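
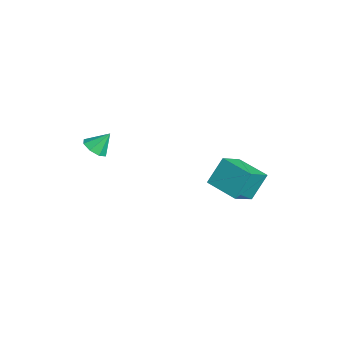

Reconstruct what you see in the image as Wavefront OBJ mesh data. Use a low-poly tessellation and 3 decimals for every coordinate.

v 0.917 3.603 -3.526
v 1.758 2.42 -2.567
v 0.596 4.53 -2.101
v 1.437 3.346 -1.142
v 2.543 4.554 -3.778
v 3.384 3.37 -2.819
v 2.222 5.48 -2.353
v 3.063 4.297 -1.394
v -1.897 -2.445 -1.459
v -1.382 -2.007 -1.849
v -1.843 -1.635 -0.481
v -1.947 -1.844 -1.953
v -2.482 -2.032 -1.768
v -2.675 -2.462 -1.402
v -2.412 -2.882 -1.068
v -1.847 -3.046 -0.964
v -1.312 -2.857 -1.149
v -1.119 -2.427 -1.516
f 2 4 1
f 5 2 1
f 1 4 3
f 3 5 1
f 2 8 4
f 6 2 5
f 6 8 2
f 4 8 3
f 7 5 3
f 3 8 7
f 7 6 5
f 8 6 7
f 10 9 12
f 10 12 11
f 12 9 13
f 12 13 11
f 13 9 14
f 13 14 11
f 14 9 15
f 14 15 11
f 15 9 16
f 15 16 11
f 16 9 17
f 16 17 11
f 17 9 18
f 17 18 11
f 18 9 10
f 18 10 11



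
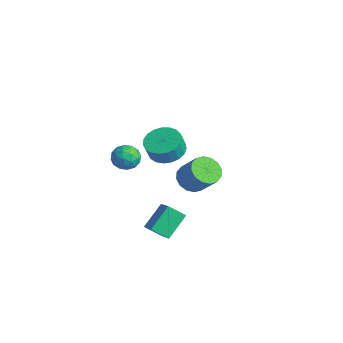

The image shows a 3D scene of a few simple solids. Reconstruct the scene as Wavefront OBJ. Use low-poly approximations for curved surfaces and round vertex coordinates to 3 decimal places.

v -1.928 -0.302 -0.76
v -1.132 -0.78 -0.874
v -2.348 -1.26 0.334
v -1.552 -1.738 0.22
v -1.531 -0.876 0.583
v -1.272 -0.284 -0.093
v -2.208 -1.756 -0.447
v -1.949 -1.164 -1.123
v -1.305 -1.679 -0.68
v -0.887 -1.135 -0.044
v -2.593 -0.905 -0.496
v -2.175 -0.361 0.14
v -1.494 -0.457 -0.913
v -1.986 -1.583 0.373
v -1.975 -1.076 0.587
v -1.507 -1.358 0.52
v -1.576 -0.165 -0.454
v -1.108 -0.446 -0.521
v -1.343 -0.503 0.335
v -2.372 -1.594 -0.019
v -1.904 -1.875 -0.086
v -1.973 -0.682 -1.06
v -1.505 -0.964 -1.127
v -2.137 -1.537 -0.875
v -1.127 -1.266 -0.866
v -1.373 -1.83 -0.223
v -1.759 -1.84 -0.615
v -1.607 -1.492 -1.013
v -0.881 -0.946 -0.492
v -1.128 -1.51 0.151
v -1.116 -1.003 0.364
v -0.964 -0.655 -0.033
v -0.983 -1.475 -0.378
v -2.352 -0.53 -0.691
v -2.599 -1.094 -0.048
v -2.516 -1.385 -0.507
v -2.364 -1.037 -0.904
v -2.107 -0.21 -0.317
v -2.353 -0.774 0.326
v -1.873 -0.548 0.473
v -1.721 -0.2 0.075
v -2.497 -0.565 -0.162
v -0.777 2.824 -2.998
v -0.298 3.542 -3.561
v 0.876 3.853 -2.165
v 0.397 3.136 -1.602
v -0.68 3.805 -3.298
v 0.494 4.116 -1.902
v -1.088 3.805 -2.955
v 0.086 4.117 -1.559
v -1.413 3.543 -2.623
v -0.239 3.854 -1.228
v -1.567 3.088 -2.392
v -0.394 3.399 -0.996
v -1.51 2.562 -2.323
v -0.336 2.874 -0.927
v -1.256 2.107 -2.435
v -0.082 2.418 -1.039
v -0.874 1.844 -2.698
v 0.3 2.155 -1.302
v -0.466 1.843 -3.041
v 0.708 2.155 -1.645
v -0.141 2.106 -3.372
v 1.033 2.417 -1.977
v 0.014 2.561 -3.604
v 1.187 2.872 -2.208
v -0.044 3.086 -3.673
v 1.13 3.398 -2.277
v 2.606 -0.835 3.001
v 3.381 -1.518 2.625
v 3.529 -1.909 3.643
v 2.754 -1.225 4.019
v 3.625 -1.147 2.732
v 3.774 -1.538 3.749
v 3.694 -0.722 2.886
v 3.842 -1.113 3.903
v 3.574 -0.316 3.059
v 3.723 -0.707 4.077
v 3.287 0 3.223
v 3.435 -0.391 4.24
v 2.882 0.172 3.348
v 3.03 -0.219 4.365
v 2.429 0.17 3.413
v 2.578 -0.221 4.431
v 2.007 -0.006 3.407
v 2.156 -0.397 4.425
v 1.688 -0.325 3.331
v 1.837 -0.716 4.349
v 1.528 -0.732 3.198
v 1.677 -1.123 4.215
v 1.555 -1.157 3.031
v 1.703 -1.548 4.048
v 1.763 -1.527 2.859
v 1.911 -1.918 3.876
v 2.116 -1.776 2.711
v 2.265 -2.167 3.728
v 2.555 -1.863 2.614
v 2.704 -2.254 3.631
v 3.002 -1.772 2.583
v 3.151 -2.163 3.601
v 0.956 -1.403 -4.471
v 0.558 -0.038 -3.272
v 1.615 -0.624 -5.14
v 1.217 0.741 -3.941
v 2.503 -1.841 -3.459
v 2.105 -0.476 -2.26
v 3.162 -1.062 -4.128
v 2.764 0.303 -2.929
f 1 38 17
f 38 12 41
f 17 41 6
f 38 41 17
f 1 17 13
f 17 6 18
f 13 18 2
f 17 18 13
f 1 13 22
f 13 2 23
f 22 23 8
f 13 23 22
f 1 22 34
f 22 8 37
f 34 37 11
f 22 37 34
f 1 34 38
f 34 11 42
f 38 42 12
f 34 42 38
f 2 18 29
f 18 6 32
f 29 32 10
f 18 32 29
f 6 41 19
f 41 12 40
f 19 40 5
f 41 40 19
f 12 42 39
f 42 11 35
f 39 35 3
f 42 35 39
f 11 37 36
f 37 8 24
f 36 24 7
f 37 24 36
f 8 23 28
f 23 2 25
f 28 25 9
f 23 25 28
f 4 30 16
f 30 10 31
f 16 31 5
f 30 31 16
f 4 16 14
f 16 5 15
f 14 15 3
f 16 15 14
f 4 14 21
f 14 3 20
f 21 20 7
f 14 20 21
f 4 21 26
f 21 7 27
f 26 27 9
f 21 27 26
f 4 26 30
f 26 9 33
f 30 33 10
f 26 33 30
f 5 31 19
f 31 10 32
f 19 32 6
f 31 32 19
f 3 15 39
f 15 5 40
f 39 40 12
f 15 40 39
f 7 20 36
f 20 3 35
f 36 35 11
f 20 35 36
f 9 27 28
f 27 7 24
f 28 24 8
f 27 24 28
f 10 33 29
f 33 9 25
f 29 25 2
f 33 25 29
f 44 43 47
f 44 47 45
f 45 47 48
f 45 48 46
f 47 43 49
f 47 49 48
f 48 49 50
f 48 50 46
f 49 43 51
f 49 51 50
f 50 51 52
f 50 52 46
f 51 43 53
f 51 53 52
f 52 53 54
f 52 54 46
f 53 43 55
f 53 55 54
f 54 55 56
f 54 56 46
f 55 43 57
f 55 57 56
f 56 57 58
f 56 58 46
f 57 43 59
f 57 59 58
f 58 59 60
f 58 60 46
f 59 43 61
f 59 61 60
f 60 61 62
f 60 62 46
f 61 43 63
f 61 63 62
f 62 63 64
f 62 64 46
f 63 43 65
f 63 65 64
f 64 65 66
f 64 66 46
f 65 43 67
f 65 67 66
f 66 67 68
f 66 68 46
f 67 43 44
f 67 44 68
f 68 44 45
f 68 45 46
f 70 69 73
f 70 73 71
f 71 73 74
f 71 74 72
f 73 69 75
f 73 75 74
f 74 75 76
f 74 76 72
f 75 69 77
f 75 77 76
f 76 77 78
f 76 78 72
f 77 69 79
f 77 79 78
f 78 79 80
f 78 80 72
f 79 69 81
f 79 81 80
f 80 81 82
f 80 82 72
f 81 69 83
f 81 83 82
f 82 83 84
f 82 84 72
f 83 69 85
f 83 85 84
f 84 85 86
f 84 86 72
f 85 69 87
f 85 87 86
f 86 87 88
f 86 88 72
f 87 69 89
f 87 89 88
f 88 89 90
f 88 90 72
f 89 69 91
f 89 91 90
f 90 91 92
f 90 92 72
f 91 69 93
f 91 93 92
f 92 93 94
f 92 94 72
f 93 69 95
f 93 95 94
f 94 95 96
f 94 96 72
f 95 69 97
f 95 97 96
f 96 97 98
f 96 98 72
f 97 69 99
f 97 99 98
f 98 99 100
f 98 100 72
f 99 69 70
f 99 70 100
f 100 70 71
f 100 71 72
f 102 104 101
f 105 102 101
f 101 104 103
f 103 105 101
f 102 108 104
f 106 102 105
f 106 108 102
f 104 108 103
f 107 105 103
f 103 108 107
f 107 106 105
f 108 106 107



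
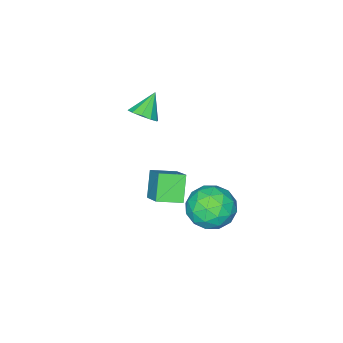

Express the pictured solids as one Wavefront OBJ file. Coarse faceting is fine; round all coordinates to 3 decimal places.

v -2.102 -2.583 -1.147
v -1.642 -3.118 -0.793
v -3.078 -2.737 -0.113
v -1.525 -2.678 -0.616
v -1.628 -2.202 -0.642
v -1.913 -1.871 -0.861
v -2.269 -1.812 -1.189
v -2.562 -2.047 -1.501
v -2.679 -2.487 -1.678
v -2.576 -2.963 -1.651
v -2.291 -3.294 -1.432
v -1.935 -3.353 -1.104
v -1.833 -0.058 -3.528
v -1.152 1.218 -2.439
v -1.069 0.528 -4.692
v -0.389 1.804 -3.603
v -0.831 -0.824 -3.257
v -0.151 0.452 -2.168
v -0.068 -0.238 -4.421
v 0.613 1.038 -3.332
v -1.959 3.092 -2.997
v -1.128 3.584 -2.202
v -0.472 2.716 -4.318
v 0.359 3.208 -3.523
v -0.2 2.122 -3.251
v -1.119 2.355 -2.434
v -0.481 3.945 -4.086
v -1.4 4.178 -3.269
v -0.215 4.112 -2.874
v -0.041 2.985 -2.358
v -1.559 3.315 -4.162
v -1.385 2.188 -3.646
v -1.674 3.371 -2.484
v 0.074 2.929 -4.036
v -0.254 2.291 -3.876
v 0.234 2.58 -3.409
v -1.669 2.648 -2.62
v -1.181 2.938 -2.153
v -0.635 2.079 -2.769
v -0.419 3.362 -4.367
v 0.069 3.652 -3.9
v -1.834 3.72 -3.111
v -1.346 4.009 -2.644
v -0.965 4.221 -3.751
v -0.649 3.97 -2.411
v 0.225 3.749 -3.188
v -0.268 4.183 -3.519
v -0.809 4.319 -3.039
v -0.547 3.308 -2.108
v 0.327 3.087 -2.884
v -0.001 2.449 -2.725
v -0.542 2.586 -2.245
v -0.01 3.618 -2.503
v -1.927 3.213 -3.636
v -1.053 2.992 -4.412
v -1.058 3.714 -4.275
v -1.599 3.851 -3.795
v -1.825 2.551 -3.332
v -0.951 2.33 -4.109
v -0.791 1.981 -3.481
v -1.332 2.117 -3.001
v -1.59 2.682 -4.017
f 2 1 4
f 2 4 3
f 4 1 5
f 4 5 3
f 5 1 6
f 5 6 3
f 6 1 7
f 6 7 3
f 7 1 8
f 7 8 3
f 8 1 9
f 8 9 3
f 9 1 10
f 9 10 3
f 10 1 11
f 10 11 3
f 11 1 12
f 11 12 3
f 12 1 2
f 12 2 3
f 14 16 13
f 17 14 13
f 13 16 15
f 15 17 13
f 14 20 16
f 18 14 17
f 18 20 14
f 16 20 15
f 19 17 15
f 15 20 19
f 19 18 17
f 20 18 19
f 21 58 37
f 58 32 61
f 37 61 26
f 58 61 37
f 21 37 33
f 37 26 38
f 33 38 22
f 37 38 33
f 21 33 42
f 33 22 43
f 42 43 28
f 33 43 42
f 21 42 54
f 42 28 57
f 54 57 31
f 42 57 54
f 21 54 58
f 54 31 62
f 58 62 32
f 54 62 58
f 22 38 49
f 38 26 52
f 49 52 30
f 38 52 49
f 26 61 39
f 61 32 60
f 39 60 25
f 61 60 39
f 32 62 59
f 62 31 55
f 59 55 23
f 62 55 59
f 31 57 56
f 57 28 44
f 56 44 27
f 57 44 56
f 28 43 48
f 43 22 45
f 48 45 29
f 43 45 48
f 24 50 36
f 50 30 51
f 36 51 25
f 50 51 36
f 24 36 34
f 36 25 35
f 34 35 23
f 36 35 34
f 24 34 41
f 34 23 40
f 41 40 27
f 34 40 41
f 24 41 46
f 41 27 47
f 46 47 29
f 41 47 46
f 24 46 50
f 46 29 53
f 50 53 30
f 46 53 50
f 25 51 39
f 51 30 52
f 39 52 26
f 51 52 39
f 23 35 59
f 35 25 60
f 59 60 32
f 35 60 59
f 27 40 56
f 40 23 55
f 56 55 31
f 40 55 56
f 29 47 48
f 47 27 44
f 48 44 28
f 47 44 48
f 30 53 49
f 53 29 45
f 49 45 22
f 53 45 49



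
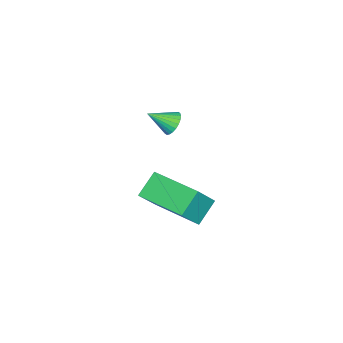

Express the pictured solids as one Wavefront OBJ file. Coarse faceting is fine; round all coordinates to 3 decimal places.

v 0.673 0.502 1.706
v -0.132 0.751 2.381
v 1.25 2.291 1.734
v 0.445 2.54 2.41
v 1.495 0.22 2.79
v 0.69 0.469 3.466
v 2.072 2.009 2.819
v 1.267 2.258 3.494
v -3.16 -0.442 2.784
v -2.68 -0.358 2.573
v -2.76 -1.238 3.376
v -2.675 -0.233 2.738
v -2.743 -0.139 2.909
v -2.874 -0.092 3.062
v -3.049 -0.098 3.172
v -3.241 -0.156 3.223
v -3.421 -0.258 3.207
v -3.56 -0.388 3.126
v -3.639 -0.526 2.994
v -3.645 -0.651 2.829
v -3.576 -0.744 2.658
v -3.445 -0.792 2.506
v -3.27 -0.786 2.396
v -3.078 -0.727 2.345
v -2.899 -0.626 2.361
v -2.759 -0.496 2.441
f 2 4 1
f 5 2 1
f 1 4 3
f 3 5 1
f 2 8 4
f 6 2 5
f 6 8 2
f 4 8 3
f 7 5 3
f 3 8 7
f 7 6 5
f 8 6 7
f 10 9 12
f 10 12 11
f 12 9 13
f 12 13 11
f 13 9 14
f 13 14 11
f 14 9 15
f 14 15 11
f 15 9 16
f 15 16 11
f 16 9 17
f 16 17 11
f 17 9 18
f 17 18 11
f 18 9 19
f 18 19 11
f 19 9 20
f 19 20 11
f 20 9 21
f 20 21 11
f 21 9 22
f 21 22 11
f 22 9 23
f 22 23 11
f 23 9 24
f 23 24 11
f 24 9 25
f 24 25 11
f 25 9 26
f 25 26 11
f 26 9 10
f 26 10 11



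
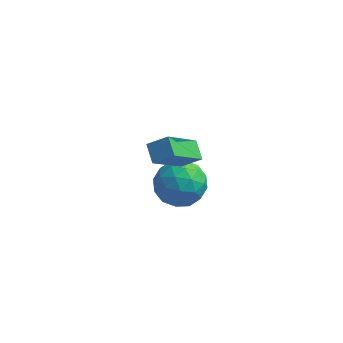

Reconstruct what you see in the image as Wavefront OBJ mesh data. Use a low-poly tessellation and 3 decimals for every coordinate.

v -4.662 -0.604 3.144
v -3.908 -0.438 3.643
v -3.986 0.756 1.666
v -3.231 0.923 2.165
v -4.269 -1.223 2.755
v -3.514 -1.056 3.254
v -3.592 0.138 1.277
v -2.838 0.304 1.776
v -4.815 1.698 -0.873
v -4.067 2.483 -1.017
v -3.913 0.637 -1.963
v -3.165 1.422 -2.107
v -3.25 0.918 -1.14
v -3.808 1.574 -0.466
v -4.172 1.546 -2.514
v -4.73 2.202 -1.84
v -3.67 2.388 -2.031
v -3.1 2.001 -1.182
v -4.88 1.119 -1.798
v -4.31 0.732 -0.949
v -4.521 2.184 -0.849
v -3.459 0.936 -2.131
v -3.51 0.64 -1.563
v -3.07 1.101 -1.647
v -4.368 1.65 -0.525
v -3.928 2.111 -0.61
v -3.448 1.191 -0.683
v -4.052 1.009 -2.37
v -3.612 1.47 -2.455
v -4.91 2.019 -1.333
v -4.47 2.48 -1.417
v -4.532 1.929 -2.297
v -3.847 2.589 -1.53
v -3.316 1.966 -2.171
v -3.909 2.039 -2.41
v -4.237 2.424 -2.014
v -3.512 2.361 -1.031
v -2.982 1.738 -1.672
v -3.032 1.442 -1.103
v -3.36 1.827 -0.707
v -3.278 2.306 -1.627
v -4.998 1.382 -1.308
v -4.468 0.759 -1.949
v -4.62 1.293 -2.273
v -4.948 1.678 -1.877
v -4.664 1.154 -0.809
v -4.133 0.531 -1.45
v -3.743 0.696 -0.966
v -4.071 1.081 -0.57
v -4.702 0.814 -1.353
f 2 4 1
f 5 2 1
f 1 4 3
f 3 5 1
f 2 8 4
f 6 2 5
f 6 8 2
f 4 8 3
f 7 5 3
f 3 8 7
f 7 6 5
f 8 6 7
f 9 46 25
f 46 20 49
f 25 49 14
f 46 49 25
f 9 25 21
f 25 14 26
f 21 26 10
f 25 26 21
f 9 21 30
f 21 10 31
f 30 31 16
f 21 31 30
f 9 30 42
f 30 16 45
f 42 45 19
f 30 45 42
f 9 42 46
f 42 19 50
f 46 50 20
f 42 50 46
f 10 26 37
f 26 14 40
f 37 40 18
f 26 40 37
f 14 49 27
f 49 20 48
f 27 48 13
f 49 48 27
f 20 50 47
f 50 19 43
f 47 43 11
f 50 43 47
f 19 45 44
f 45 16 32
f 44 32 15
f 45 32 44
f 16 31 36
f 31 10 33
f 36 33 17
f 31 33 36
f 12 38 24
f 38 18 39
f 24 39 13
f 38 39 24
f 12 24 22
f 24 13 23
f 22 23 11
f 24 23 22
f 12 22 29
f 22 11 28
f 29 28 15
f 22 28 29
f 12 29 34
f 29 15 35
f 34 35 17
f 29 35 34
f 12 34 38
f 34 17 41
f 38 41 18
f 34 41 38
f 13 39 27
f 39 18 40
f 27 40 14
f 39 40 27
f 11 23 47
f 23 13 48
f 47 48 20
f 23 48 47
f 15 28 44
f 28 11 43
f 44 43 19
f 28 43 44
f 17 35 36
f 35 15 32
f 36 32 16
f 35 32 36
f 18 41 37
f 41 17 33
f 37 33 10
f 41 33 37



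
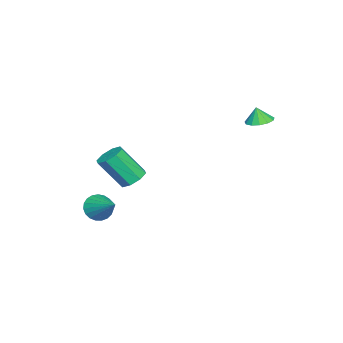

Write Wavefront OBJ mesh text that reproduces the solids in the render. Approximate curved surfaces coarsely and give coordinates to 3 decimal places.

v -2.061 3.414 3.046
v -1.244 3.229 2.988
v -2.039 3.206 4.034
v -1.269 3.691 3.086
v -1.546 4.066 3.172
v -1.986 4.233 3.217
v -2.45 4.141 3.209
v -2.791 3.818 3.148
v -2.9 3.367 3.055
v -2.743 2.931 2.959
v -2.369 2.648 2.891
v -1.898 2.609 2.872
v -1.478 2.826 2.908
v 2.63 -4.259 -2.945
v 3.413 -4.703 -3.135
v 3.73 -2.781 -1.875
v 3.382 -4.465 -3.433
v 3.221 -4.191 -3.646
v 2.958 -3.929 -3.738
v 2.638 -3.724 -3.693
v 2.317 -3.612 -3.518
v 2.05 -3.611 -3.244
v 1.883 -3.723 -2.918
v 1.846 -3.927 -2.597
v 1.944 -4.189 -2.336
v 2.161 -4.463 -2.18
v 2.459 -4.701 -2.156
v 2.786 -4.864 -2.269
v 3.087 -4.921 -2.498
v 3.309 -4.865 -2.805
v 3.557 -1.779 0.243
v 4.398 -1.606 0.19
v 4.764 -2.847 1.945
v 3.923 -3.021 1.997
v 4.073 -1.172 0.565
v 4.44 -2.413 2.319
v 3.447 -1.094 0.751
v 3.813 -2.335 2.505
v 2.885 -1.418 0.639
v 3.251 -2.659 2.393
v 2.716 -1.953 0.295
v 3.082 -3.194 2.05
v 3.04 -2.387 -0.079
v 3.407 -3.628 1.675
v 3.667 -2.465 -0.265
v 4.033 -3.706 1.489
v 4.229 -2.141 -0.153
v 4.595 -3.382 1.601
f 2 1 4
f 2 4 3
f 4 1 5
f 4 5 3
f 5 1 6
f 5 6 3
f 6 1 7
f 6 7 3
f 7 1 8
f 7 8 3
f 8 1 9
f 8 9 3
f 9 1 10
f 9 10 3
f 10 1 11
f 10 11 3
f 11 1 12
f 11 12 3
f 12 1 13
f 12 13 3
f 13 1 2
f 13 2 3
f 15 14 17
f 15 17 16
f 17 14 18
f 17 18 16
f 18 14 19
f 18 19 16
f 19 14 20
f 19 20 16
f 20 14 21
f 20 21 16
f 21 14 22
f 21 22 16
f 22 14 23
f 22 23 16
f 23 14 24
f 23 24 16
f 24 14 25
f 24 25 16
f 25 14 26
f 25 26 16
f 26 14 27
f 26 27 16
f 27 14 28
f 27 28 16
f 28 14 29
f 28 29 16
f 29 14 30
f 29 30 16
f 30 14 15
f 30 15 16
f 32 31 35
f 32 35 33
f 33 35 36
f 33 36 34
f 35 31 37
f 35 37 36
f 36 37 38
f 36 38 34
f 37 31 39
f 37 39 38
f 38 39 40
f 38 40 34
f 39 31 41
f 39 41 40
f 40 41 42
f 40 42 34
f 41 31 43
f 41 43 42
f 42 43 44
f 42 44 34
f 43 31 45
f 43 45 44
f 44 45 46
f 44 46 34
f 45 31 47
f 45 47 46
f 46 47 48
f 46 48 34
f 47 31 32
f 47 32 48
f 48 32 33
f 48 33 34



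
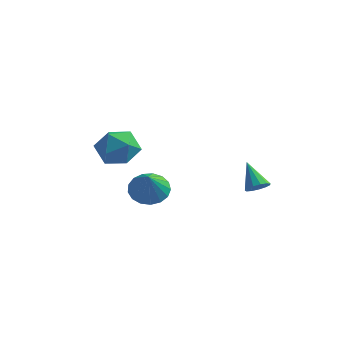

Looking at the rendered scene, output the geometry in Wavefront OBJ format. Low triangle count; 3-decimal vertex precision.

v -0.687 -1.078 1.378
v -0.232 -1.757 0.719
v -0.153 -2.122 2.822
v 0.132 -1.427 0.822
v 0.309 -1.017 1.053
v 0.258 -0.621 1.359
v -0.01 -0.33 1.669
v -0.433 -0.21 1.912
v -0.915 -0.289 2.033
v -1.344 -0.549 2.004
v -1.623 -0.93 1.832
v -1.687 -1.345 1.556
v -1.523 -1.699 1.239
v -1.167 -1.91 0.954
v -0.701 -1.931 0.766
v 3.538 2.294 0.958
v 4.083 2.581 1.221
v 2.582 2.986 2.182
v 3.943 2.827 0.972
v 3.674 2.905 0.719
v 3.362 2.788 0.541
v 3.105 2.515 0.496
v 2.986 2.171 0.597
v 3.042 1.867 0.813
v 3.255 1.698 1.075
v 3.558 1.718 1.3
v 3.854 1.921 1.416
v 4.05 2.243 1.387
v -3.975 0.504 2.595
v -3.083 1.217 3.107
v -3.037 -1.157 3.273
v -2.145 -0.444 3.785
v -3.304 -0.434 4.259
v -3.883 0.593 3.839
v -2.237 -0.533 2.541
v -2.816 0.494 2.121
v -2.009 0.576 3.074
v -2.668 0.637 4.135
v -3.452 -0.577 2.245
v -4.111 -0.516 3.306
f 2 1 4
f 2 4 3
f 4 1 5
f 4 5 3
f 5 1 6
f 5 6 3
f 6 1 7
f 6 7 3
f 7 1 8
f 7 8 3
f 8 1 9
f 8 9 3
f 9 1 10
f 9 10 3
f 10 1 11
f 10 11 3
f 11 1 12
f 11 12 3
f 12 1 13
f 12 13 3
f 13 1 14
f 13 14 3
f 14 1 15
f 14 15 3
f 15 1 2
f 15 2 3
f 17 16 19
f 17 19 18
f 19 16 20
f 19 20 18
f 20 16 21
f 20 21 18
f 21 16 22
f 21 22 18
f 22 16 23
f 22 23 18
f 23 16 24
f 23 24 18
f 24 16 25
f 24 25 18
f 25 16 26
f 25 26 18
f 26 16 27
f 26 27 18
f 27 16 28
f 27 28 18
f 28 16 17
f 28 17 18
f 29 40 34
f 29 34 30
f 29 30 36
f 29 36 39
f 29 39 40
f 30 34 38
f 34 40 33
f 40 39 31
f 39 36 35
f 36 30 37
f 32 38 33
f 32 33 31
f 32 31 35
f 32 35 37
f 32 37 38
f 33 38 34
f 31 33 40
f 35 31 39
f 37 35 36
f 38 37 30



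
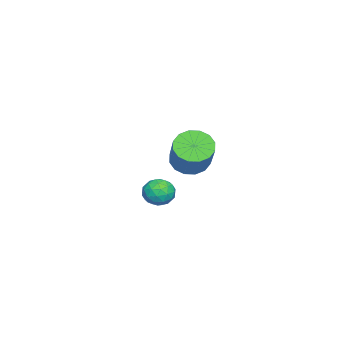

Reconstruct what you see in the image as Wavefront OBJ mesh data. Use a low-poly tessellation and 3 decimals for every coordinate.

v -1.841 -3.117 -2.032
v -1.368 -2.727 -2.691
v 0.075 -2.073 -1.267
v -0.399 -2.463 -0.608
v -1.663 -2.398 -2.543
v -0.22 -1.744 -1.119
v -2.006 -2.261 -2.258
v -0.563 -1.608 -0.834
v -2.304 -2.354 -1.913
v -0.861 -1.7 -0.489
v -2.479 -2.651 -1.6
v -1.036 -1.998 -0.176
v -2.483 -3.073 -1.402
v -1.04 -2.42 0.022
v -2.315 -3.507 -1.373
v -0.872 -2.853 0.051
v -2.02 -3.836 -1.521
v -0.577 -3.182 -0.097
v -1.677 -3.972 -1.806
v -0.234 -3.319 -0.382
v -1.379 -3.88 -2.151
v 0.064 -3.226 -0.727
v -1.204 -3.582 -2.464
v 0.239 -2.929 -1.04
v -1.2 -3.16 -2.662
v 0.243 -2.507 -1.238
v 3.932 -1.946 -1.714
v 4.177 -2.307 -1.148
v 3.203 -2.813 -1.952
v 3.448 -3.174 -1.386
v 3.061 -2.58 -1.291
v 3.512 -2.044 -1.144
v 3.868 -3.076 -1.956
v 4.319 -2.54 -1.809
v 4.137 -3.006 -1.297
v 3.638 -2.699 -0.886
v 3.742 -2.421 -2.214
v 3.243 -2.114 -1.803
v 4.118 -2.051 -1.41
v 3.262 -3.069 -1.69
v 3.035 -2.72 -1.634
v 3.178 -2.932 -1.301
v 3.728 -1.896 -1.408
v 3.871 -2.108 -1.075
v 3.216 -2.268 -1.16
v 3.509 -3.012 -2.025
v 3.652 -3.224 -1.692
v 4.202 -2.188 -1.799
v 4.345 -2.4 -1.466
v 4.164 -2.852 -1.94
v 4.239 -2.673 -1.165
v 3.81 -3.183 -1.305
v 4.057 -3.125 -1.64
v 4.322 -2.81 -1.553
v 3.946 -2.493 -0.923
v 3.517 -3.002 -1.063
v 3.29 -2.653 -1.008
v 3.555 -2.338 -0.922
v 3.922 -2.903 -1.011
v 3.863 -2.118 -2.037
v 3.434 -2.627 -2.177
v 3.825 -2.782 -2.178
v 4.09 -2.467 -2.092
v 3.57 -1.937 -1.795
v 3.141 -2.447 -1.935
v 3.058 -2.31 -1.547
v 3.323 -1.995 -1.46
v 3.458 -2.217 -2.089
f 2 1 5
f 2 5 3
f 3 5 6
f 3 6 4
f 5 1 7
f 5 7 6
f 6 7 8
f 6 8 4
f 7 1 9
f 7 9 8
f 8 9 10
f 8 10 4
f 9 1 11
f 9 11 10
f 10 11 12
f 10 12 4
f 11 1 13
f 11 13 12
f 12 13 14
f 12 14 4
f 13 1 15
f 13 15 14
f 14 15 16
f 14 16 4
f 15 1 17
f 15 17 16
f 16 17 18
f 16 18 4
f 17 1 19
f 17 19 18
f 18 19 20
f 18 20 4
f 19 1 21
f 19 21 20
f 20 21 22
f 20 22 4
f 21 1 23
f 21 23 22
f 22 23 24
f 22 24 4
f 23 1 25
f 23 25 24
f 24 25 26
f 24 26 4
f 25 1 2
f 25 2 26
f 26 2 3
f 26 3 4
f 27 64 43
f 64 38 67
f 43 67 32
f 64 67 43
f 27 43 39
f 43 32 44
f 39 44 28
f 43 44 39
f 27 39 48
f 39 28 49
f 48 49 34
f 39 49 48
f 27 48 60
f 48 34 63
f 60 63 37
f 48 63 60
f 27 60 64
f 60 37 68
f 64 68 38
f 60 68 64
f 28 44 55
f 44 32 58
f 55 58 36
f 44 58 55
f 32 67 45
f 67 38 66
f 45 66 31
f 67 66 45
f 38 68 65
f 68 37 61
f 65 61 29
f 68 61 65
f 37 63 62
f 63 34 50
f 62 50 33
f 63 50 62
f 34 49 54
f 49 28 51
f 54 51 35
f 49 51 54
f 30 56 42
f 56 36 57
f 42 57 31
f 56 57 42
f 30 42 40
f 42 31 41
f 40 41 29
f 42 41 40
f 30 40 47
f 40 29 46
f 47 46 33
f 40 46 47
f 30 47 52
f 47 33 53
f 52 53 35
f 47 53 52
f 30 52 56
f 52 35 59
f 56 59 36
f 52 59 56
f 31 57 45
f 57 36 58
f 45 58 32
f 57 58 45
f 29 41 65
f 41 31 66
f 65 66 38
f 41 66 65
f 33 46 62
f 46 29 61
f 62 61 37
f 46 61 62
f 35 53 54
f 53 33 50
f 54 50 34
f 53 50 54
f 36 59 55
f 59 35 51
f 55 51 28
f 59 51 55



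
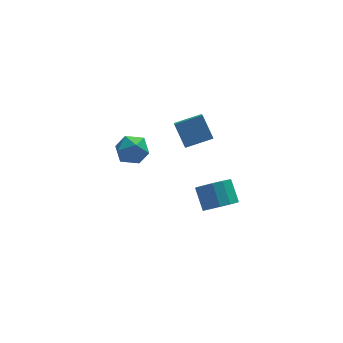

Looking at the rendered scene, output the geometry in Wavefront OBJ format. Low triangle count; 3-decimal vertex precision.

v -2.343 2.682 2
v -1.639 1.988 1.483
v -3.421 1.292 2.397
v -2.717 0.598 1.88
v -2.418 1.086 2.837
v -1.751 1.945 2.591
v -3.309 1.335 1.289
v -2.642 2.194 1.043
v -2.236 1.156 1.044
v -1.685 1.002 2
v -3.375 2.278 1.88
v -2.824 2.124 2.836
v 1.243 -3.867 0.998
v 1.755 -3.224 0.345
v 1.61 -2.069 1.369
v 1.097 -2.713 2.022
v 1.181 -3.177 0.21
v 1.036 -2.022 1.233
v 0.627 -3.348 0.325
v 0.481 -2.193 1.348
v 0.268 -3.685 0.653
v 0.122 -2.53 1.677
v 0.219 -4.079 1.092
v 0.073 -2.924 2.115
v 0.495 -4.407 1.5
v 0.349 -3.252 2.523
v 1.008 -4.563 1.749
v 0.862 -3.408 2.773
v 1.596 -4.498 1.76
v 1.45 -3.343 2.784
v 2.072 -4.233 1.529
v 1.926 -3.078 2.552
v 2.285 -3.852 1.13
v 2.139 -2.697 2.153
v 2.167 -3.476 0.688
v 2.021 -2.321 1.712
v 0.953 2.958 0.122
v 0.58 4.079 1.413
v 1.131 3.864 -0.613
v 0.758 4.985 0.678
v 2.662 2.995 0.582
v 2.289 4.116 1.873
v 2.84 3.901 -0.153
v 2.467 5.022 1.138
f 1 12 6
f 1 6 2
f 1 2 8
f 1 8 11
f 1 11 12
f 2 6 10
f 6 12 5
f 12 11 3
f 11 8 7
f 8 2 9
f 4 10 5
f 4 5 3
f 4 3 7
f 4 7 9
f 4 9 10
f 5 10 6
f 3 5 12
f 7 3 11
f 9 7 8
f 10 9 2
f 14 13 17
f 14 17 15
f 15 17 18
f 15 18 16
f 17 13 19
f 17 19 18
f 18 19 20
f 18 20 16
f 19 13 21
f 19 21 20
f 20 21 22
f 20 22 16
f 21 13 23
f 21 23 22
f 22 23 24
f 22 24 16
f 23 13 25
f 23 25 24
f 24 25 26
f 24 26 16
f 25 13 27
f 25 27 26
f 26 27 28
f 26 28 16
f 27 13 29
f 27 29 28
f 28 29 30
f 28 30 16
f 29 13 31
f 29 31 30
f 30 31 32
f 30 32 16
f 31 13 33
f 31 33 32
f 32 33 34
f 32 34 16
f 33 13 35
f 33 35 34
f 34 35 36
f 34 36 16
f 35 13 14
f 35 14 36
f 36 14 15
f 36 15 16
f 38 40 37
f 41 38 37
f 37 40 39
f 39 41 37
f 38 44 40
f 42 38 41
f 42 44 38
f 40 44 39
f 43 41 39
f 39 44 43
f 43 42 41
f 44 42 43



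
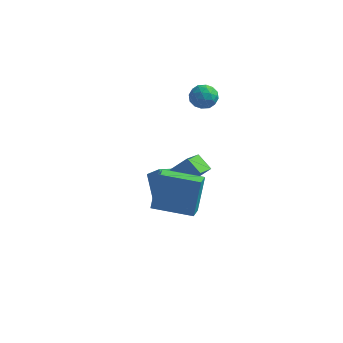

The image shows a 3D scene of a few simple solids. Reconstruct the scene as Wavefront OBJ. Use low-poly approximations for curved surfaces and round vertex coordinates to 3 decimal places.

v -3.154 -1.222 -4.422
v -2.445 -1.432 -3.691
v -3.994 -0.031 -3.266
v -3.284 -0.241 -2.535
v -2.516 -0.399 -4.805
v -1.806 -0.609 -4.074
v -3.355 0.792 -3.649
v -2.646 0.582 -2.918
v -1.841 -4.959 -1.26
v -1.784 -4.197 0.502
v -2.002 -3.995 -1.671
v -1.946 -3.234 0.091
v 0.106 -4.706 -1.431
v 0.162 -3.945 0.331
v -0.056 -3.743 -1.842
v 0.001 -2.981 -0.08
v -2.185 -1.694 -1.168
v -1.468 -1.335 -0.43
v -2.145 -0.326 -1.874
v -1.428 0.033 -1.136
v -1.432 -2.013 -1.744
v -0.715 -1.654 -1.006
v -1.392 -0.645 -2.45
v -0.675 -0.286 -1.712
v -2.145 1.436 2.05
v -1.707 1.628 2.61
v -1.433 0.512 1.81
v -0.995 0.704 2.37
v -1.67 0.442 2.503
v -2.11 1.013 2.652
v -1.03 1.127 1.768
v -1.47 1.698 1.917
v -1.018 1.437 2.436
v -1.414 1.014 2.89
v -1.726 1.126 1.53
v -2.122 0.703 1.984
v -1.989 1.613 2.351
v -1.151 0.527 2.069
v -1.548 0.373 2.147
v -1.291 0.486 2.476
v -2.225 1.252 2.376
v -1.968 1.365 2.705
v -1.946 0.668 2.642
v -1.172 0.775 1.715
v -0.915 0.888 2.044
v -1.849 1.654 1.944
v -1.592 1.767 2.273
v -1.194 1.472 1.778
v -1.326 1.613 2.578
v -0.908 1.07 2.436
v -0.928 1.319 2.083
v -1.187 1.655 2.17
v -1.559 1.365 2.845
v -1.14 0.822 2.704
v -1.537 0.668 2.782
v -1.795 1.004 2.869
v -1.154 1.252 2.742
v -2 1.318 1.716
v -1.581 0.775 1.575
v -1.345 1.136 1.551
v -1.603 1.472 1.638
v -2.232 1.07 1.984
v -1.814 0.527 1.842
v -1.953 0.485 2.25
v -2.212 0.821 2.337
v -1.986 0.888 1.678
f 2 4 1
f 5 2 1
f 1 4 3
f 3 5 1
f 2 8 4
f 6 2 5
f 6 8 2
f 4 8 3
f 7 5 3
f 3 8 7
f 7 6 5
f 8 6 7
f 10 12 9
f 13 10 9
f 9 12 11
f 11 13 9
f 10 16 12
f 14 10 13
f 14 16 10
f 12 16 11
f 15 13 11
f 11 16 15
f 15 14 13
f 16 14 15
f 18 20 17
f 21 18 17
f 17 20 19
f 19 21 17
f 18 24 20
f 22 18 21
f 22 24 18
f 20 24 19
f 23 21 19
f 19 24 23
f 23 22 21
f 24 22 23
f 25 62 41
f 62 36 65
f 41 65 30
f 62 65 41
f 25 41 37
f 41 30 42
f 37 42 26
f 41 42 37
f 25 37 46
f 37 26 47
f 46 47 32
f 37 47 46
f 25 46 58
f 46 32 61
f 58 61 35
f 46 61 58
f 25 58 62
f 58 35 66
f 62 66 36
f 58 66 62
f 26 42 53
f 42 30 56
f 53 56 34
f 42 56 53
f 30 65 43
f 65 36 64
f 43 64 29
f 65 64 43
f 36 66 63
f 66 35 59
f 63 59 27
f 66 59 63
f 35 61 60
f 61 32 48
f 60 48 31
f 61 48 60
f 32 47 52
f 47 26 49
f 52 49 33
f 47 49 52
f 28 54 40
f 54 34 55
f 40 55 29
f 54 55 40
f 28 40 38
f 40 29 39
f 38 39 27
f 40 39 38
f 28 38 45
f 38 27 44
f 45 44 31
f 38 44 45
f 28 45 50
f 45 31 51
f 50 51 33
f 45 51 50
f 28 50 54
f 50 33 57
f 54 57 34
f 50 57 54
f 29 55 43
f 55 34 56
f 43 56 30
f 55 56 43
f 27 39 63
f 39 29 64
f 63 64 36
f 39 64 63
f 31 44 60
f 44 27 59
f 60 59 35
f 44 59 60
f 33 51 52
f 51 31 48
f 52 48 32
f 51 48 52
f 34 57 53
f 57 33 49
f 53 49 26
f 57 49 53



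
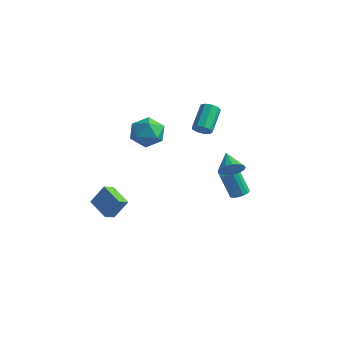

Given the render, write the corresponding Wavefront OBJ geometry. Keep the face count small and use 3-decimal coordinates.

v 3.605 3.563 -4.065
v 4.126 3.822 -3.821
v 3.395 3.795 -2.232
v 2.875 3.537 -2.475
v 3.937 4.074 -3.904
v 3.206 4.048 -2.314
v 3.659 4.19 -4.03
v 2.928 4.163 -2.44
v 3.367 4.138 -4.165
v 2.636 4.111 -2.575
v 3.139 3.932 -4.273
v 2.408 3.905 -2.684
v 3.036 3.627 -4.326
v 2.305 3.6 -2.736
v 3.085 3.305 -4.308
v 2.354 3.278 -2.719
v 3.274 3.052 -4.226
v 2.543 3.026 -2.636
v 3.552 2.937 -4.1
v 2.821 2.91 -2.51
v 3.844 2.989 -3.965
v 3.113 2.962 -2.375
v 4.072 3.195 -3.856
v 3.341 3.168 -2.267
v 4.175 3.5 -3.804
v 3.444 3.473 -2.214
v 3.822 2.224 -1.19
v 4.075 1.884 -0.475
v 2.938 3.036 -0.49
v 4.319 2.193 -0.526
v 4.45 2.509 -0.728
v 4.437 2.76 -1.036
v 4.283 2.888 -1.379
v 4.023 2.863 -1.679
v 3.718 2.692 -1.867
v 3.436 2.414 -1.899
v 3.243 2.092 -1.769
v 3.183 1.8 -1.507
v 3.269 1.605 -1.171
v 3.482 1.552 -0.84
v 3.772 1.653 -0.589
v -0.02 -4.088 -3.05
v -0.164 -4.781 -2.677
v -1.392 -3.558 -2.595
v -1.536 -4.251 -2.222
v 0.576 -3.569 -1.858
v 0.432 -4.262 -1.485
v -0.796 -3.039 -1.403
v -0.94 -3.732 -1.03
v -1.018 -0.239 2.103
v -0.067 0.372 1.993
v -0.013 -1.752 2.387
v 0.938 -1.141 2.277
v 0.267 -0.99 3.181
v -0.354 -0.055 3.005
v 0.274 -1.325 1.375
v -0.347 -0.39 1.199
v 0.731 -0.299 1.543
v 0.727 -0.092 2.659
v -0.807 -1.288 1.721
v -0.811 -1.081 2.837
v 1.34 2.943 0.964
v 1.92 2.916 1.21
v 1.559 4.41 2.222
v 0.98 4.437 1.976
v 1.922 3.158 0.854
v 1.561 4.652 1.865
v 1.652 3.299 0.549
v 1.291 4.794 1.56
v 1.236 3.274 0.438
v 0.876 4.768 1.45
v 0.869 3.093 0.574
v 0.509 4.588 1.585
v 0.722 2.843 0.892
v 0.362 4.337 1.904
v 0.865 2.639 1.244
v 0.504 4.133 2.256
v 1.23 2.577 1.465
v 0.869 4.071 2.477
v 1.646 2.687 1.452
v 1.286 4.181 2.463
f 2 1 5
f 2 5 3
f 3 5 6
f 3 6 4
f 5 1 7
f 5 7 6
f 6 7 8
f 6 8 4
f 7 1 9
f 7 9 8
f 8 9 10
f 8 10 4
f 9 1 11
f 9 11 10
f 10 11 12
f 10 12 4
f 11 1 13
f 11 13 12
f 12 13 14
f 12 14 4
f 13 1 15
f 13 15 14
f 14 15 16
f 14 16 4
f 15 1 17
f 15 17 16
f 16 17 18
f 16 18 4
f 17 1 19
f 17 19 18
f 18 19 20
f 18 20 4
f 19 1 21
f 19 21 20
f 20 21 22
f 20 22 4
f 21 1 23
f 21 23 22
f 22 23 24
f 22 24 4
f 23 1 25
f 23 25 24
f 24 25 26
f 24 26 4
f 25 1 2
f 25 2 26
f 26 2 3
f 26 3 4
f 28 27 30
f 28 30 29
f 30 27 31
f 30 31 29
f 31 27 32
f 31 32 29
f 32 27 33
f 32 33 29
f 33 27 34
f 33 34 29
f 34 27 35
f 34 35 29
f 35 27 36
f 35 36 29
f 36 27 37
f 36 37 29
f 37 27 38
f 37 38 29
f 38 27 39
f 38 39 29
f 39 27 40
f 39 40 29
f 40 27 41
f 40 41 29
f 41 27 28
f 41 28 29
f 43 45 42
f 46 43 42
f 42 45 44
f 44 46 42
f 43 49 45
f 47 43 46
f 47 49 43
f 45 49 44
f 48 46 44
f 44 49 48
f 48 47 46
f 49 47 48
f 50 61 55
f 50 55 51
f 50 51 57
f 50 57 60
f 50 60 61
f 51 55 59
f 55 61 54
f 61 60 52
f 60 57 56
f 57 51 58
f 53 59 54
f 53 54 52
f 53 52 56
f 53 56 58
f 53 58 59
f 54 59 55
f 52 54 61
f 56 52 60
f 58 56 57
f 59 58 51
f 63 62 66
f 63 66 64
f 64 66 67
f 64 67 65
f 66 62 68
f 66 68 67
f 67 68 69
f 67 69 65
f 68 62 70
f 68 70 69
f 69 70 71
f 69 71 65
f 70 62 72
f 70 72 71
f 71 72 73
f 71 73 65
f 72 62 74
f 72 74 73
f 73 74 75
f 73 75 65
f 74 62 76
f 74 76 75
f 75 76 77
f 75 77 65
f 76 62 78
f 76 78 77
f 77 78 79
f 77 79 65
f 78 62 80
f 78 80 79
f 79 80 81
f 79 81 65
f 80 62 63
f 80 63 81
f 81 63 64
f 81 64 65



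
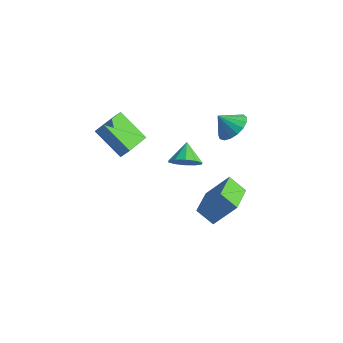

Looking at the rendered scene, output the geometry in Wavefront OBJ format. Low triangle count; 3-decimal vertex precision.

v -3.217 -3.985 3.575
v -2.733 -3.818 4.241
v -3.232 -2.179 3.132
v -2.748 -2.012 3.798
v -1.452 -4.268 2.362
v -0.968 -4.101 3.028
v -1.467 -2.462 1.919
v -0.983 -2.295 2.585
v -0.091 0.552 -1.964
v 0.668 0.431 -1.309
v -0.569 1.608 -1.216
v 0.856 0.829 -1.751
v 0.683 1.121 -2.275
v 0.214 1.196 -2.68
v -0.372 1.024 -2.811
v -0.85 0.673 -2.619
v -1.039 0.274 -2.177
v -0.865 -0.018 -1.653
v -0.396 -0.093 -1.248
v 0.189 0.079 -1.117
v 3.06 0.155 3.344
v 3.724 -0.558 3.679
v 2.28 -0.135 4.276
v 3.859 -0.149 3.918
v 3.811 0.329 4.027
v 3.591 0.768 3.979
v 3.25 1.066 3.785
v 2.865 1.155 3.49
v 2.525 1.015 3.162
v 2.307 0.678 2.875
v 2.262 0.221 2.696
v 2.4 -0.251 2.665
v 2.689 -0.63 2.79
v 3.064 -0.83 3.041
v 3.437 -0.804 3.362
v 1.75 -1.502 -3.699
v 2.875 -0.799 -2.149
v 1.265 0.525 -4.266
v 2.39 1.228 -2.716
v 2.81 -1.468 -4.484
v 3.935 -0.765 -2.934
v 2.325 0.559 -5.051
v 3.45 1.262 -3.501
f 2 4 1
f 5 2 1
f 1 4 3
f 3 5 1
f 2 8 4
f 6 2 5
f 6 8 2
f 4 8 3
f 7 5 3
f 3 8 7
f 7 6 5
f 8 6 7
f 10 9 12
f 10 12 11
f 12 9 13
f 12 13 11
f 13 9 14
f 13 14 11
f 14 9 15
f 14 15 11
f 15 9 16
f 15 16 11
f 16 9 17
f 16 17 11
f 17 9 18
f 17 18 11
f 18 9 19
f 18 19 11
f 19 9 20
f 19 20 11
f 20 9 10
f 20 10 11
f 22 21 24
f 22 24 23
f 24 21 25
f 24 25 23
f 25 21 26
f 25 26 23
f 26 21 27
f 26 27 23
f 27 21 28
f 27 28 23
f 28 21 29
f 28 29 23
f 29 21 30
f 29 30 23
f 30 21 31
f 30 31 23
f 31 21 32
f 31 32 23
f 32 21 33
f 32 33 23
f 33 21 34
f 33 34 23
f 34 21 35
f 34 35 23
f 35 21 22
f 35 22 23
f 37 39 36
f 40 37 36
f 36 39 38
f 38 40 36
f 37 43 39
f 41 37 40
f 41 43 37
f 39 43 38
f 42 40 38
f 38 43 42
f 42 41 40
f 43 41 42



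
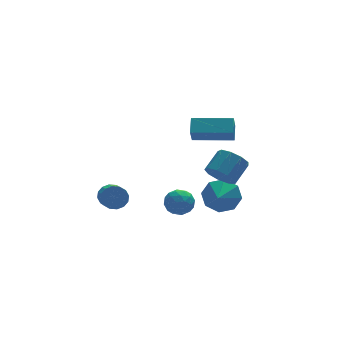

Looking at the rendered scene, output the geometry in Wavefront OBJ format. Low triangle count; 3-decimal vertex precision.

v -3.067 2.225 -2.99
v -2.696 2.476 -2.401
v -3.121 0.667 -1.361
v -3.493 0.415 -1.95
v -3.057 2.592 -2.348
v -3.483 0.782 -1.307
v -3.421 2.609 -2.466
v -3.846 0.8 -1.426
v -3.69 2.524 -2.725
v -4.115 0.714 -1.685
v -3.792 2.358 -3.055
v -4.218 0.549 -2.015
v -3.7 2.156 -3.367
v -4.126 0.347 -2.327
v -3.439 1.973 -3.579
v -3.864 0.164 -2.539
v -3.077 1.858 -3.633
v -3.503 0.048 -2.592
v -2.714 1.84 -3.514
v -3.139 0.031 -2.474
v -2.445 1.926 -3.255
v -2.87 0.116 -2.215
v -2.342 2.091 -2.925
v -2.768 0.282 -1.885
v -2.434 2.293 -2.613
v -2.86 0.484 -1.573
v 1.432 -3.311 3.899
v 1.775 -2.559 4.462
v -0.466 -2.372 3.798
v -0.123 -1.62 4.36
v 1.743 -2.78 3
v 2.086 -2.028 3.562
v -0.155 -1.841 2.898
v 0.188 -1.089 3.461
v -1.088 -1.768 -1.592
v -0.353 -2.126 -1.392
v -1.747 -2.714 -0.868
v -1.012 -3.072 -0.668
v -1.212 -2.318 -0.353
v -0.805 -1.734 -0.8
v -1.295 -3.106 -1.46
v -0.888 -2.522 -1.907
v -0.482 -2.953 -1.31
v -0.43 -2.466 -0.626
v -1.67 -2.374 -1.634
v -1.618 -1.887 -0.95
v -0.663 -1.864 -1.555
v -1.437 -2.976 -0.705
v -1.555 -2.533 -0.52
v -1.123 -2.744 -0.402
v -0.928 -1.633 -1.208
v -0.496 -1.844 -1.09
v -1.001 -1.957 -0.48
v -1.604 -2.996 -1.17
v -1.172 -3.207 -1.052
v -0.977 -2.096 -1.858
v -0.545 -2.307 -1.74
v -1.099 -2.883 -1.78
v -0.307 -2.561 -1.39
v -0.694 -3.117 -0.965
v -0.86 -3.137 -1.43
v -0.621 -2.793 -1.693
v -0.276 -2.274 -0.988
v -0.663 -2.831 -0.563
v -0.781 -2.388 -0.377
v -0.542 -2.044 -0.64
v -0.352 -2.761 -0.94
v -1.437 -2.009 -1.697
v -1.824 -2.566 -1.272
v -1.558 -2.796 -1.62
v -1.319 -2.452 -1.883
v -1.406 -1.723 -1.295
v -1.793 -2.279 -0.87
v -1.479 -2.047 -0.567
v -1.24 -1.703 -0.83
v -1.748 -2.079 -1.32
v 1.007 -2.757 0.526
v 1.653 -3.155 0.043
v 2.62 -2.541 0.831
v 1.973 -2.143 1.314
v 1.51 -2.61 -0.206
v 2.477 -1.997 0.582
v 1.131 -2.134 -0.112
v 2.098 -1.52 0.676
v 0.694 -1.949 0.281
v 1.661 -1.336 1.069
v 0.403 -2.142 0.788
v 1.37 -1.529 1.576
v 0.395 -2.623 1.173
v 1.362 -2.009 1.96
v 0.673 -3.166 1.255
v 1.64 -2.553 2.043
v 1.107 -3.518 0.996
v 2.074 -2.904 1.784
v 1.494 -3.513 0.517
v 2.461 -2.9 1.305
v 2.364 0.286 -3.084
v 3.216 0.128 -2.423
v 1.736 -0.726 -2.516
v 2.657 0.656 -2.101
v 1.925 0.967 -2.354
v 1.451 0.88 -3.035
v 1.512 0.445 -3.744
v 2.071 -0.083 -4.067
v 2.803 -0.394 -3.813
v 3.277 -0.307 -3.133
f 2 1 5
f 2 5 3
f 3 5 6
f 3 6 4
f 5 1 7
f 5 7 6
f 6 7 8
f 6 8 4
f 7 1 9
f 7 9 8
f 8 9 10
f 8 10 4
f 9 1 11
f 9 11 10
f 10 11 12
f 10 12 4
f 11 1 13
f 11 13 12
f 12 13 14
f 12 14 4
f 13 1 15
f 13 15 14
f 14 15 16
f 14 16 4
f 15 1 17
f 15 17 16
f 16 17 18
f 16 18 4
f 17 1 19
f 17 19 18
f 18 19 20
f 18 20 4
f 19 1 21
f 19 21 20
f 20 21 22
f 20 22 4
f 21 1 23
f 21 23 22
f 22 23 24
f 22 24 4
f 23 1 25
f 23 25 24
f 24 25 26
f 24 26 4
f 25 1 2
f 25 2 26
f 26 2 3
f 26 3 4
f 28 30 27
f 31 28 27
f 27 30 29
f 29 31 27
f 28 34 30
f 32 28 31
f 32 34 28
f 30 34 29
f 33 31 29
f 29 34 33
f 33 32 31
f 34 32 33
f 35 72 51
f 72 46 75
f 51 75 40
f 72 75 51
f 35 51 47
f 51 40 52
f 47 52 36
f 51 52 47
f 35 47 56
f 47 36 57
f 56 57 42
f 47 57 56
f 35 56 68
f 56 42 71
f 68 71 45
f 56 71 68
f 35 68 72
f 68 45 76
f 72 76 46
f 68 76 72
f 36 52 63
f 52 40 66
f 63 66 44
f 52 66 63
f 40 75 53
f 75 46 74
f 53 74 39
f 75 74 53
f 46 76 73
f 76 45 69
f 73 69 37
f 76 69 73
f 45 71 70
f 71 42 58
f 70 58 41
f 71 58 70
f 42 57 62
f 57 36 59
f 62 59 43
f 57 59 62
f 38 64 50
f 64 44 65
f 50 65 39
f 64 65 50
f 38 50 48
f 50 39 49
f 48 49 37
f 50 49 48
f 38 48 55
f 48 37 54
f 55 54 41
f 48 54 55
f 38 55 60
f 55 41 61
f 60 61 43
f 55 61 60
f 38 60 64
f 60 43 67
f 64 67 44
f 60 67 64
f 39 65 53
f 65 44 66
f 53 66 40
f 65 66 53
f 37 49 73
f 49 39 74
f 73 74 46
f 49 74 73
f 41 54 70
f 54 37 69
f 70 69 45
f 54 69 70
f 43 61 62
f 61 41 58
f 62 58 42
f 61 58 62
f 44 67 63
f 67 43 59
f 63 59 36
f 67 59 63
f 78 77 81
f 78 81 79
f 79 81 82
f 79 82 80
f 81 77 83
f 81 83 82
f 82 83 84
f 82 84 80
f 83 77 85
f 83 85 84
f 84 85 86
f 84 86 80
f 85 77 87
f 85 87 86
f 86 87 88
f 86 88 80
f 87 77 89
f 87 89 88
f 88 89 90
f 88 90 80
f 89 77 91
f 89 91 90
f 90 91 92
f 90 92 80
f 91 77 93
f 91 93 92
f 92 93 94
f 92 94 80
f 93 77 95
f 93 95 94
f 94 95 96
f 94 96 80
f 95 77 78
f 95 78 96
f 96 78 79
f 96 79 80
f 98 97 100
f 98 100 99
f 100 97 101
f 100 101 99
f 101 97 102
f 101 102 99
f 102 97 103
f 102 103 99
f 103 97 104
f 103 104 99
f 104 97 105
f 104 105 99
f 105 97 106
f 105 106 99
f 106 97 98
f 106 98 99



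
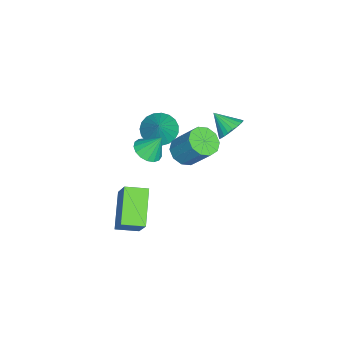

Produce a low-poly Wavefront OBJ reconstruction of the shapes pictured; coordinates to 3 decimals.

v 2.884 -0.923 -4.977
v 1.172 -1.179 -3.824
v 2.576 0.186 -5.189
v 0.864 -0.07 -4.035
v 3.896 -0.33 -3.345
v 2.184 -0.586 -2.191
v 3.588 0.779 -3.556
v 1.876 0.523 -2.403
v -2.678 -0.074 -2.33
v -1.988 -0.581 -2.765
v -1.782 0.114 -1.13
v -1.906 -0.209 -2.885
v -1.957 0.186 -2.909
v -2.133 0.536 -2.833
v -2.403 0.781 -2.67
v -2.72 0.878 -2.448
v -3.031 0.81 -2.206
v -3.28 0.589 -1.986
v -3.425 0.254 -1.825
v -3.441 -0.138 -1.751
v -3.325 -0.519 -1.778
v -3.097 -0.823 -1.9
v -2.797 -0.998 -2.097
v -2.476 -1.013 -2.334
v -2.19 -0.865 -2.57
v -0.689 1.66 -1.731
v -0.293 0.998 -1.373
v 0.125 2.019 0.049
v -0.271 2.68 -0.309
v 0.058 1.26 -1.664
v 0.476 2.281 -0.241
v 0.123 1.674 -1.98
v 0.542 2.695 -0.558
v -0.121 2.082 -2.202
v 0.297 3.103 -0.779
v -0.583 2.33 -2.243
v -0.165 3.351 -0.821
v -1.085 2.321 -2.089
v -0.667 3.342 -0.667
v -1.436 2.059 -1.799
v -1.018 3.08 -0.376
v -1.502 1.645 -1.482
v -1.083 2.666 -0.06
v -1.257 1.237 -1.261
v -0.839 2.258 0.162
v -0.795 0.989 -1.219
v -0.377 2.01 0.203
v 0.081 0.029 -1.289
v 0.845 0.182 -1.339
v 0.019 0.711 -0.171
v 0.685 0.466 -1.521
v 0.387 0.65 -1.65
v 0.019 0.692 -1.696
v -0.335 0.582 -1.649
v -0.593 0.346 -1.519
v -0.697 0.037 -1.337
v -0.622 -0.274 -1.143
v -0.387 -0.515 -0.983
v -0.043 -0.631 -0.893
v 0.328 -0.596 -0.893
v 0.643 -0.418 -0.984
v 0.83 -0.137 -1.145
v -3.33 3.38 -2.228
v -2.783 2.9 -2.56
v -3.73 2.4 -1.472
v -2.622 3.019 -2.321
v -2.569 3.193 -2.067
v -2.632 3.395 -1.838
v -2.801 3.595 -1.668
v -3.05 3.762 -1.583
v -3.342 3.871 -1.596
v -3.633 3.905 -1.706
v -3.877 3.86 -1.895
v -4.038 3.741 -2.134
v -4.091 3.567 -2.388
v -4.028 3.365 -2.617
v -3.859 3.165 -2.787
v -3.61 2.997 -2.872
v -3.318 2.888 -2.859
v -3.027 2.854 -2.749
f 2 4 1
f 5 2 1
f 1 4 3
f 3 5 1
f 2 8 4
f 6 2 5
f 6 8 2
f 4 8 3
f 7 5 3
f 3 8 7
f 7 6 5
f 8 6 7
f 10 9 12
f 10 12 11
f 12 9 13
f 12 13 11
f 13 9 14
f 13 14 11
f 14 9 15
f 14 15 11
f 15 9 16
f 15 16 11
f 16 9 17
f 16 17 11
f 17 9 18
f 17 18 11
f 18 9 19
f 18 19 11
f 19 9 20
f 19 20 11
f 20 9 21
f 20 21 11
f 21 9 22
f 21 22 11
f 22 9 23
f 22 23 11
f 23 9 24
f 23 24 11
f 24 9 25
f 24 25 11
f 25 9 10
f 25 10 11
f 27 26 30
f 27 30 28
f 28 30 31
f 28 31 29
f 30 26 32
f 30 32 31
f 31 32 33
f 31 33 29
f 32 26 34
f 32 34 33
f 33 34 35
f 33 35 29
f 34 26 36
f 34 36 35
f 35 36 37
f 35 37 29
f 36 26 38
f 36 38 37
f 37 38 39
f 37 39 29
f 38 26 40
f 38 40 39
f 39 40 41
f 39 41 29
f 40 26 42
f 40 42 41
f 41 42 43
f 41 43 29
f 42 26 44
f 42 44 43
f 43 44 45
f 43 45 29
f 44 26 46
f 44 46 45
f 45 46 47
f 45 47 29
f 46 26 27
f 46 27 47
f 47 27 28
f 47 28 29
f 49 48 51
f 49 51 50
f 51 48 52
f 51 52 50
f 52 48 53
f 52 53 50
f 53 48 54
f 53 54 50
f 54 48 55
f 54 55 50
f 55 48 56
f 55 56 50
f 56 48 57
f 56 57 50
f 57 48 58
f 57 58 50
f 58 48 59
f 58 59 50
f 59 48 60
f 59 60 50
f 60 48 61
f 60 61 50
f 61 48 62
f 61 62 50
f 62 48 49
f 62 49 50
f 64 63 66
f 64 66 65
f 66 63 67
f 66 67 65
f 67 63 68
f 67 68 65
f 68 63 69
f 68 69 65
f 69 63 70
f 69 70 65
f 70 63 71
f 70 71 65
f 71 63 72
f 71 72 65
f 72 63 73
f 72 73 65
f 73 63 74
f 73 74 65
f 74 63 75
f 74 75 65
f 75 63 76
f 75 76 65
f 76 63 77
f 76 77 65
f 77 63 78
f 77 78 65
f 78 63 79
f 78 79 65
f 79 63 80
f 79 80 65
f 80 63 64
f 80 64 65



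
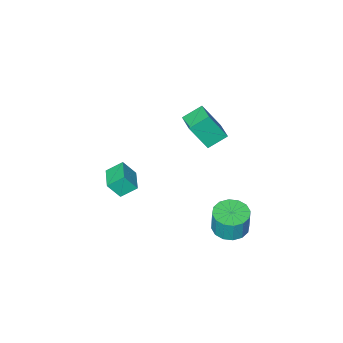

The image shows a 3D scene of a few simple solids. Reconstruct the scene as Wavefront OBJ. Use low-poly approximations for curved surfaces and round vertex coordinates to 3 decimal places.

v -2.575 2.109 -4.155
v -1.63 2.622 -4.261
v -1.541 2.783 -2.692
v -2.485 2.271 -2.585
v -2.017 3.025 -4.281
v -1.927 3.187 -2.712
v -2.553 3.183 -4.267
v -2.463 3.345 -2.697
v -3.095 3.053 -4.222
v -3.005 3.215 -2.653
v -3.497 2.671 -4.16
v -3.408 2.832 -2.591
v -3.653 2.137 -4.096
v -3.563 2.299 -2.527
v -3.519 1.597 -4.048
v -3.43 1.758 -2.479
v -3.133 1.193 -4.028
v -3.043 1.355 -2.459
v -2.597 1.035 -4.043
v -2.507 1.197 -2.473
v -2.055 1.165 -4.087
v -1.965 1.327 -2.518
v -1.652 1.548 -4.149
v -1.563 1.709 -2.58
v -1.497 2.081 -4.213
v -1.407 2.243 -2.644
v 1.152 -4.599 -1.886
v 0.314 -4.081 -1.183
v 0.558 -4.147 -2.926
v -0.28 -3.63 -2.223
v 1.98 -3.35 -1.817
v 1.142 -2.833 -1.114
v 1.386 -2.899 -2.857
v 0.548 -2.381 -2.154
v -3.501 -0.021 3.076
v -2.665 -0.652 4.85
v -3.018 1.191 3.28
v -2.181 0.559 5.053
v -2.379 -0.359 2.427
v -1.542 -0.991 4.2
v -1.895 0.852 2.63
v -1.059 0.221 4.404
f 2 1 5
f 2 5 3
f 3 5 6
f 3 6 4
f 5 1 7
f 5 7 6
f 6 7 8
f 6 8 4
f 7 1 9
f 7 9 8
f 8 9 10
f 8 10 4
f 9 1 11
f 9 11 10
f 10 11 12
f 10 12 4
f 11 1 13
f 11 13 12
f 12 13 14
f 12 14 4
f 13 1 15
f 13 15 14
f 14 15 16
f 14 16 4
f 15 1 17
f 15 17 16
f 16 17 18
f 16 18 4
f 17 1 19
f 17 19 18
f 18 19 20
f 18 20 4
f 19 1 21
f 19 21 20
f 20 21 22
f 20 22 4
f 21 1 23
f 21 23 22
f 22 23 24
f 22 24 4
f 23 1 25
f 23 25 24
f 24 25 26
f 24 26 4
f 25 1 2
f 25 2 26
f 26 2 3
f 26 3 4
f 28 30 27
f 31 28 27
f 27 30 29
f 29 31 27
f 28 34 30
f 32 28 31
f 32 34 28
f 30 34 29
f 33 31 29
f 29 34 33
f 33 32 31
f 34 32 33
f 36 38 35
f 39 36 35
f 35 38 37
f 37 39 35
f 36 42 38
f 40 36 39
f 40 42 36
f 38 42 37
f 41 39 37
f 37 42 41
f 41 40 39
f 42 40 41



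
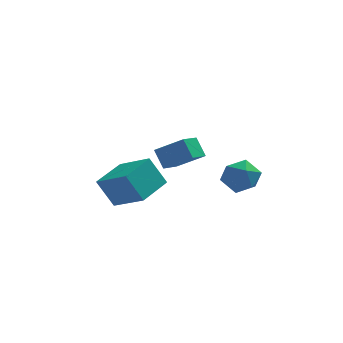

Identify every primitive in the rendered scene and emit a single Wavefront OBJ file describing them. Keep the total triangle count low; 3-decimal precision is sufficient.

v -1.906 2.402 2.022
v -2.25 2.987 2.81
v -1.29 3.338 1.595
v -1.633 3.924 2.383
v -0.727 1.996 2.837
v -1.07 2.582 3.625
v -0.11 2.933 2.41
v -0.454 3.518 3.198
v 0.578 -0.283 3.622
v 1.438 -0.332 3.384
v 0.442 -1.708 3.416
v 1.302 -1.757 3.178
v 1.082 -1.577 4.026
v 1.166 -0.697 4.153
v 0.714 -1.343 2.647
v 0.798 -0.463 2.774
v 1.522 -0.987 2.782
v 1.75 -1.131 3.634
v 0.13 -0.909 3.166
v 0.358 -1.053 4.018
v -4.768 -1.506 3.595
v -3.665 -2.525 4.454
v -3.783 -0.241 3.833
v -2.68 -1.261 4.691
v -4.1 -1.799 2.389
v -2.997 -2.819 3.247
v -3.115 -0.535 2.626
v -2.012 -1.554 3.485
f 2 4 1
f 5 2 1
f 1 4 3
f 3 5 1
f 2 8 4
f 6 2 5
f 6 8 2
f 4 8 3
f 7 5 3
f 3 8 7
f 7 6 5
f 8 6 7
f 9 20 14
f 9 14 10
f 9 10 16
f 9 16 19
f 9 19 20
f 10 14 18
f 14 20 13
f 20 19 11
f 19 16 15
f 16 10 17
f 12 18 13
f 12 13 11
f 12 11 15
f 12 15 17
f 12 17 18
f 13 18 14
f 11 13 20
f 15 11 19
f 17 15 16
f 18 17 10
f 22 24 21
f 25 22 21
f 21 24 23
f 23 25 21
f 22 28 24
f 26 22 25
f 26 28 22
f 24 28 23
f 27 25 23
f 23 28 27
f 27 26 25
f 28 26 27



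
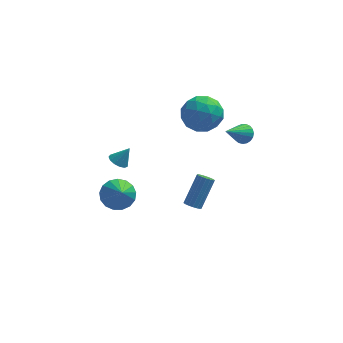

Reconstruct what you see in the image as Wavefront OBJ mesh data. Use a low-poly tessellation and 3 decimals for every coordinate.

v 2.048 3.903 2.486
v 2.87 3.116 2.047
v 0.65 3.064 1.373
v 1.472 2.277 0.934
v 1.12 2.205 2.1
v 1.983 2.723 2.787
v 1.537 3.457 0.633
v 2.4 3.975 1.32
v 2.554 2.84 0.902
v 2.296 2.066 1.808
v 1.224 4.114 1.612
v 0.966 3.34 2.518
v 2.581 3.583 2.364
v 0.939 2.597 1.056
v 0.731 2.555 1.741
v 1.214 2.092 1.483
v 2.061 3.352 2.799
v 2.544 2.889 2.541
v 1.515 2.354 2.572
v 0.976 3.291 0.879
v 1.459 2.828 0.621
v 2.306 4.088 1.937
v 2.789 3.625 1.679
v 2.005 3.826 0.848
v 2.879 2.958 1.433
v 2.057 2.465 0.779
v 2.095 3.159 0.602
v 2.603 3.464 1.006
v 2.727 2.503 1.966
v 1.906 2.01 1.312
v 1.699 1.968 1.997
v 2.206 2.272 2.401
v 2.542 2.341 1.293
v 1.614 4.17 2.108
v 0.793 3.677 1.454
v 1.314 3.908 1.019
v 1.821 4.212 1.423
v 1.463 3.715 2.641
v 0.641 3.222 1.987
v 0.917 2.716 2.414
v 1.425 3.021 2.818
v 0.978 3.839 2.127
v 3.89 0.907 1.952
v 4.373 0.523 2.013
v 2.95 -0.107 3.008
v 4.412 0.689 2.207
v 4.36 0.892 2.356
v 4.227 1.098 2.436
v 4.036 1.271 2.432
v 3.82 1.381 2.345
v 3.616 1.409 2.19
v 3.459 1.35 1.994
v 3.377 1.215 1.79
v 3.384 1.026 1.615
v 3.478 0.817 1.498
v 3.644 0.623 1.459
v 3.852 0.478 1.506
v 4.067 0.408 1.63
v 4.251 0.423 1.809
v 1.293 1.076 -4.266
v 1.702 0.771 -4.246
v 2.395 1.8 -2.754
v 1.987 2.104 -2.774
v 1.769 0.949 -4.399
v 2.462 1.978 -2.908
v 1.727 1.155 -4.522
v 2.42 2.184 -3.031
v 1.585 1.344 -4.586
v 2.279 2.373 -3.095
v 1.377 1.471 -4.577
v 2.07 2.5 -3.086
v 1.149 1.507 -4.496
v 1.843 2.536 -3.005
v 0.955 1.445 -4.363
v 1.648 2.473 -2.872
v 0.838 1.298 -4.207
v 1.531 2.326 -2.716
v 0.825 1.1 -4.065
v 1.519 2.129 -2.573
v 0.92 0.896 -3.968
v 1.613 1.925 -2.477
v 1.1 0.734 -3.94
v 1.793 1.763 -2.449
v 1.324 0.65 -3.986
v 2.018 1.679 -2.495
v 1.542 0.663 -4.097
v 2.235 1.692 -2.605
v -2.338 -3.127 3.209
v -2.014 -3.567 3.089
v -1.782 -2.953 4.071
v -1.879 -3.317 2.951
v -1.89 -3.007 2.896
v -2.044 -2.735 2.94
v -2.291 -2.587 3.069
v -2.553 -2.611 3.243
v -2.747 -2.799 3.407
v -2.811 -3.091 3.508
v -2.725 -3.395 3.514
v -2.516 -3.613 3.423
v -2.251 -3.678 3.265
v -2.576 -0.127 -2.25
v -1.676 -0.25 -2.591
v -2.304 -1.133 -1.17
v -1.632 0.094 -2.282
v -1.805 0.387 -1.965
v -2.154 0.562 -1.714
v -2.599 0.579 -1.586
v -3.04 0.435 -1.609
v -3.374 0.161 -1.78
v -3.526 -0.179 -2.058
v -3.46 -0.506 -2.38
v -3.191 -0.747 -2.672
v -2.782 -0.846 -2.867
v -2.325 -0.781 -2.921
v -1.926 -0.565 -2.821
f 1 38 17
f 38 12 41
f 17 41 6
f 38 41 17
f 1 17 13
f 17 6 18
f 13 18 2
f 17 18 13
f 1 13 22
f 13 2 23
f 22 23 8
f 13 23 22
f 1 22 34
f 22 8 37
f 34 37 11
f 22 37 34
f 1 34 38
f 34 11 42
f 38 42 12
f 34 42 38
f 2 18 29
f 18 6 32
f 29 32 10
f 18 32 29
f 6 41 19
f 41 12 40
f 19 40 5
f 41 40 19
f 12 42 39
f 42 11 35
f 39 35 3
f 42 35 39
f 11 37 36
f 37 8 24
f 36 24 7
f 37 24 36
f 8 23 28
f 23 2 25
f 28 25 9
f 23 25 28
f 4 30 16
f 30 10 31
f 16 31 5
f 30 31 16
f 4 16 14
f 16 5 15
f 14 15 3
f 16 15 14
f 4 14 21
f 14 3 20
f 21 20 7
f 14 20 21
f 4 21 26
f 21 7 27
f 26 27 9
f 21 27 26
f 4 26 30
f 26 9 33
f 30 33 10
f 26 33 30
f 5 31 19
f 31 10 32
f 19 32 6
f 31 32 19
f 3 15 39
f 15 5 40
f 39 40 12
f 15 40 39
f 7 20 36
f 20 3 35
f 36 35 11
f 20 35 36
f 9 27 28
f 27 7 24
f 28 24 8
f 27 24 28
f 10 33 29
f 33 9 25
f 29 25 2
f 33 25 29
f 44 43 46
f 44 46 45
f 46 43 47
f 46 47 45
f 47 43 48
f 47 48 45
f 48 43 49
f 48 49 45
f 49 43 50
f 49 50 45
f 50 43 51
f 50 51 45
f 51 43 52
f 51 52 45
f 52 43 53
f 52 53 45
f 53 43 54
f 53 54 45
f 54 43 55
f 54 55 45
f 55 43 56
f 55 56 45
f 56 43 57
f 56 57 45
f 57 43 58
f 57 58 45
f 58 43 59
f 58 59 45
f 59 43 44
f 59 44 45
f 61 60 64
f 61 64 62
f 62 64 65
f 62 65 63
f 64 60 66
f 64 66 65
f 65 66 67
f 65 67 63
f 66 60 68
f 66 68 67
f 67 68 69
f 67 69 63
f 68 60 70
f 68 70 69
f 69 70 71
f 69 71 63
f 70 60 72
f 70 72 71
f 71 72 73
f 71 73 63
f 72 60 74
f 72 74 73
f 73 74 75
f 73 75 63
f 74 60 76
f 74 76 75
f 75 76 77
f 75 77 63
f 76 60 78
f 76 78 77
f 77 78 79
f 77 79 63
f 78 60 80
f 78 80 79
f 79 80 81
f 79 81 63
f 80 60 82
f 80 82 81
f 81 82 83
f 81 83 63
f 82 60 84
f 82 84 83
f 83 84 85
f 83 85 63
f 84 60 86
f 84 86 85
f 85 86 87
f 85 87 63
f 86 60 61
f 86 61 87
f 87 61 62
f 87 62 63
f 89 88 91
f 89 91 90
f 91 88 92
f 91 92 90
f 92 88 93
f 92 93 90
f 93 88 94
f 93 94 90
f 94 88 95
f 94 95 90
f 95 88 96
f 95 96 90
f 96 88 97
f 96 97 90
f 97 88 98
f 97 98 90
f 98 88 99
f 98 99 90
f 99 88 100
f 99 100 90
f 100 88 89
f 100 89 90
f 102 101 104
f 102 104 103
f 104 101 105
f 104 105 103
f 105 101 106
f 105 106 103
f 106 101 107
f 106 107 103
f 107 101 108
f 107 108 103
f 108 101 109
f 108 109 103
f 109 101 110
f 109 110 103
f 110 101 111
f 110 111 103
f 111 101 112
f 111 112 103
f 112 101 113
f 112 113 103
f 113 101 114
f 113 114 103
f 114 101 115
f 114 115 103
f 115 101 102
f 115 102 103



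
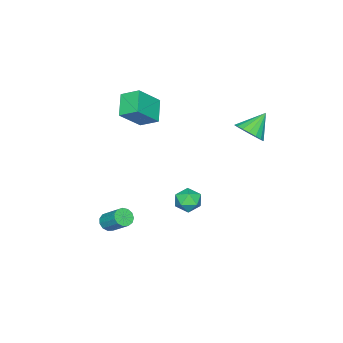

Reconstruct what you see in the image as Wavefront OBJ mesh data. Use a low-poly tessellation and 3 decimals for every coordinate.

v 0.198 1.883 -0.158
v 0.952 2.112 -0.452
v 0.388 0.628 -0.648
v 1.142 0.857 -0.942
v 1.015 0.795 -0.113
v 0.897 1.571 0.19
v 0.443 1.169 -1.29
v 0.325 1.945 -0.987
v 1.103 1.671 -1.152
v 1.457 1.44 -0.424
v -0.117 1.3 -0.676
v 0.237 1.069 0.052
v -3.153 2.791 3.14
v -2.486 2.784 3.831
v -4.287 3.149 4.24
v -2.484 3.191 3.701
v -2.614 3.518 3.459
v -2.851 3.702 3.155
v -3.147 3.705 2.847
v -3.445 3.527 2.598
v -3.685 3.203 2.456
v -3.819 2.797 2.45
v -3.822 2.391 2.58
v -3.691 2.063 2.822
v -3.454 1.88 3.126
v -3.158 1.877 3.433
v -2.86 2.055 3.683
v -2.62 2.379 3.825
v -3.001 -4.038 3.099
v -1.707 -4.538 4.426
v -3.189 -2.943 3.693
v -1.894 -3.443 5.02
v -1.866 -3.377 2.24
v -0.571 -3.877 3.567
v -2.053 -2.282 2.834
v -0.759 -2.782 4.161
v 1.614 -3.136 -3.587
v 2.217 -3.132 -3.728
v 2.45 -1.96 -2.694
v 1.846 -1.964 -2.553
v 2.064 -2.908 -3.947
v 2.296 -1.736 -2.913
v 1.767 -2.756 -4.052
v 2 -1.584 -3.018
v 1.422 -2.725 -4.01
v 1.654 -1.553 -2.976
v 1.137 -2.824 -3.833
v 1.37 -1.653 -2.799
v 1.004 -3.023 -3.578
v 1.237 -1.851 -2.544
v 1.064 -3.257 -3.326
v 1.297 -2.085 -2.292
v 1.299 -3.453 -3.157
v 1.532 -2.281 -2.123
v 1.634 -3.548 -3.124
v 1.867 -2.376 -2.09
v 1.962 -3.512 -3.239
v 2.195 -2.341 -2.205
v 2.179 -3.357 -3.464
v 2.412 -2.185 -2.43
f 1 12 6
f 1 6 2
f 1 2 8
f 1 8 11
f 1 11 12
f 2 6 10
f 6 12 5
f 12 11 3
f 11 8 7
f 8 2 9
f 4 10 5
f 4 5 3
f 4 3 7
f 4 7 9
f 4 9 10
f 5 10 6
f 3 5 12
f 7 3 11
f 9 7 8
f 10 9 2
f 14 13 16
f 14 16 15
f 16 13 17
f 16 17 15
f 17 13 18
f 17 18 15
f 18 13 19
f 18 19 15
f 19 13 20
f 19 20 15
f 20 13 21
f 20 21 15
f 21 13 22
f 21 22 15
f 22 13 23
f 22 23 15
f 23 13 24
f 23 24 15
f 24 13 25
f 24 25 15
f 25 13 26
f 25 26 15
f 26 13 27
f 26 27 15
f 27 13 28
f 27 28 15
f 28 13 14
f 28 14 15
f 30 32 29
f 33 30 29
f 29 32 31
f 31 33 29
f 30 36 32
f 34 30 33
f 34 36 30
f 32 36 31
f 35 33 31
f 31 36 35
f 35 34 33
f 36 34 35
f 38 37 41
f 38 41 39
f 39 41 42
f 39 42 40
f 41 37 43
f 41 43 42
f 42 43 44
f 42 44 40
f 43 37 45
f 43 45 44
f 44 45 46
f 44 46 40
f 45 37 47
f 45 47 46
f 46 47 48
f 46 48 40
f 47 37 49
f 47 49 48
f 48 49 50
f 48 50 40
f 49 37 51
f 49 51 50
f 50 51 52
f 50 52 40
f 51 37 53
f 51 53 52
f 52 53 54
f 52 54 40
f 53 37 55
f 53 55 54
f 54 55 56
f 54 56 40
f 55 37 57
f 55 57 56
f 56 57 58
f 56 58 40
f 57 37 59
f 57 59 58
f 58 59 60
f 58 60 40
f 59 37 38
f 59 38 60
f 60 38 39
f 60 39 40



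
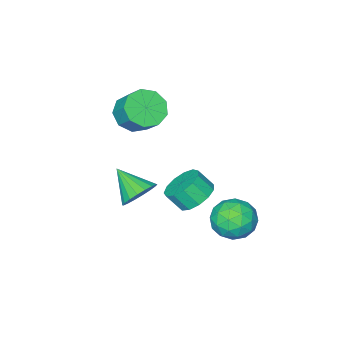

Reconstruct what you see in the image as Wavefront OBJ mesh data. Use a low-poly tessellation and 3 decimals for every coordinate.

v 1.428 -0.06 -3.491
v 2.305 0.451 -3.599
v 2.749 -0.13 -2.737
v 1.872 -0.64 -2.629
v 1.985 0.754 -3.23
v 2.429 0.173 -2.368
v 1.489 0.799 -2.943
v 1.933 0.218 -2.082
v 0.973 0.571 -2.831
v 1.417 -0.009 -1.969
v 0.602 0.144 -2.928
v 1.046 -0.437 -2.066
v 0.493 -0.349 -3.204
v 0.937 -0.93 -2.342
v 0.681 -0.749 -3.571
v 1.125 -1.33 -2.709
v 1.106 -0.931 -3.912
v 1.55 -1.512 -3.051
v 1.633 -0.836 -4.12
v 2.077 -1.417 -3.258
v 2.095 -0.494 -4.128
v 2.54 -1.075 -3.266
v 2.346 -0.015 -3.934
v 2.79 -0.596 -3.072
v 3.909 -1.094 -2.678
v 4.872 -0.982 -2.671
v 4.071 -2.546 -1.662
v 4.747 -0.754 -2.327
v 4.455 -0.594 -2.051
v 4.055 -0.533 -1.9
v 3.627 -0.583 -1.903
v 3.254 -0.734 -2.06
v 3.011 -0.957 -2.339
v 2.946 -1.206 -2.685
v 3.071 -1.433 -3.03
v 3.363 -1.594 -3.305
v 3.762 -1.655 -3.456
v 4.191 -1.605 -3.453
v 4.564 -1.454 -3.297
v 4.807 -1.231 -3.018
v 2.571 -3.083 1.141
v 3.027 -3.789 1.803
v 3.165 -2.783 2.781
v 2.709 -2.077 2.119
v 3.539 -3.462 1.394
v 3.677 -2.456 2.372
v 3.598 -2.958 0.867
v 3.736 -1.952 1.845
v 3.176 -2.512 0.468
v 3.314 -1.506 1.446
v 2.471 -2.334 0.384
v 2.609 -1.327 1.362
v 1.813 -2.506 0.654
v 1.951 -1.499 1.632
v 1.509 -2.948 1.152
v 1.648 -1.942 2.13
v 1.703 -3.454 1.645
v 1.841 -2.447 2.623
v 2.302 -3.786 1.902
v 2.44 -2.779 2.88
v 1.581 3.42 -3.994
v 2.407 3.203 -3.214
v 0.633 1.917 -3.406
v 1.459 1.7 -2.626
v 0.775 2.625 -2.503
v 1.361 3.554 -2.866
v 1.679 1.566 -3.754
v 2.265 2.495 -4.117
v 2.468 2.058 -3.066
v 1.909 2.712 -2.292
v 1.131 2.408 -4.328
v 0.572 3.062 -3.554
v 2.077 3.443 -3.655
v 0.963 1.677 -2.965
v 0.561 2.22 -2.892
v 1.047 2.093 -2.434
v 1.462 3.649 -3.451
v 1.948 3.522 -2.992
v 0.989 3.182 -2.575
v 1.092 1.598 -3.628
v 1.578 1.471 -3.169
v 1.993 3.027 -4.186
v 2.479 2.9 -3.728
v 2.051 1.938 -4.045
v 2.598 2.643 -3.11
v 2.041 1.76 -2.765
v 2.17 1.681 -3.427
v 2.515 2.227 -3.641
v 2.27 3.028 -2.655
v 1.713 2.144 -2.31
v 1.311 2.688 -2.238
v 1.655 3.234 -2.451
v 2.306 2.354 -2.568
v 1.327 2.976 -4.31
v 0.77 2.092 -3.965
v 1.385 1.886 -4.169
v 1.729 2.432 -4.382
v 0.999 3.36 -3.855
v 0.442 2.477 -3.51
v 0.525 2.893 -2.979
v 0.87 3.439 -3.193
v 0.734 2.766 -4.052
f 2 1 5
f 2 5 3
f 3 5 6
f 3 6 4
f 5 1 7
f 5 7 6
f 6 7 8
f 6 8 4
f 7 1 9
f 7 9 8
f 8 9 10
f 8 10 4
f 9 1 11
f 9 11 10
f 10 11 12
f 10 12 4
f 11 1 13
f 11 13 12
f 12 13 14
f 12 14 4
f 13 1 15
f 13 15 14
f 14 15 16
f 14 16 4
f 15 1 17
f 15 17 16
f 16 17 18
f 16 18 4
f 17 1 19
f 17 19 18
f 18 19 20
f 18 20 4
f 19 1 21
f 19 21 20
f 20 21 22
f 20 22 4
f 21 1 23
f 21 23 22
f 22 23 24
f 22 24 4
f 23 1 2
f 23 2 24
f 24 2 3
f 24 3 4
f 26 25 28
f 26 28 27
f 28 25 29
f 28 29 27
f 29 25 30
f 29 30 27
f 30 25 31
f 30 31 27
f 31 25 32
f 31 32 27
f 32 25 33
f 32 33 27
f 33 25 34
f 33 34 27
f 34 25 35
f 34 35 27
f 35 25 36
f 35 36 27
f 36 25 37
f 36 37 27
f 37 25 38
f 37 38 27
f 38 25 39
f 38 39 27
f 39 25 40
f 39 40 27
f 40 25 26
f 40 26 27
f 42 41 45
f 42 45 43
f 43 45 46
f 43 46 44
f 45 41 47
f 45 47 46
f 46 47 48
f 46 48 44
f 47 41 49
f 47 49 48
f 48 49 50
f 48 50 44
f 49 41 51
f 49 51 50
f 50 51 52
f 50 52 44
f 51 41 53
f 51 53 52
f 52 53 54
f 52 54 44
f 53 41 55
f 53 55 54
f 54 55 56
f 54 56 44
f 55 41 57
f 55 57 56
f 56 57 58
f 56 58 44
f 57 41 59
f 57 59 58
f 58 59 60
f 58 60 44
f 59 41 42
f 59 42 60
f 60 42 43
f 60 43 44
f 61 98 77
f 98 72 101
f 77 101 66
f 98 101 77
f 61 77 73
f 77 66 78
f 73 78 62
f 77 78 73
f 61 73 82
f 73 62 83
f 82 83 68
f 73 83 82
f 61 82 94
f 82 68 97
f 94 97 71
f 82 97 94
f 61 94 98
f 94 71 102
f 98 102 72
f 94 102 98
f 62 78 89
f 78 66 92
f 89 92 70
f 78 92 89
f 66 101 79
f 101 72 100
f 79 100 65
f 101 100 79
f 72 102 99
f 102 71 95
f 99 95 63
f 102 95 99
f 71 97 96
f 97 68 84
f 96 84 67
f 97 84 96
f 68 83 88
f 83 62 85
f 88 85 69
f 83 85 88
f 64 90 76
f 90 70 91
f 76 91 65
f 90 91 76
f 64 76 74
f 76 65 75
f 74 75 63
f 76 75 74
f 64 74 81
f 74 63 80
f 81 80 67
f 74 80 81
f 64 81 86
f 81 67 87
f 86 87 69
f 81 87 86
f 64 86 90
f 86 69 93
f 90 93 70
f 86 93 90
f 65 91 79
f 91 70 92
f 79 92 66
f 91 92 79
f 63 75 99
f 75 65 100
f 99 100 72
f 75 100 99
f 67 80 96
f 80 63 95
f 96 95 71
f 80 95 96
f 69 87 88
f 87 67 84
f 88 84 68
f 87 84 88
f 70 93 89
f 93 69 85
f 89 85 62
f 93 85 89



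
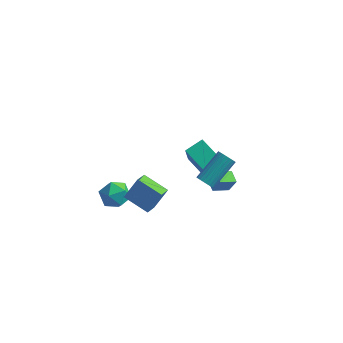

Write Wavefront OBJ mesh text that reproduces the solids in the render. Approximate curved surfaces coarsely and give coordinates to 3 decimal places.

v 1.846 3.062 -5.37
v 1.957 2.155 -3.524
v 0.26 4.085 -4.772
v 0.371 3.178 -2.926
v 2.609 4.002 -4.954
v 2.72 3.095 -3.108
v 1.023 5.025 -4.356
v 1.134 4.118 -2.51
v 3.571 -1.812 -0.516
v 3.985 -1.748 0.381
v 3.091 -1.158 -0.341
v 3.505 -1.094 0.556
v 4.335 -1.146 -0.916
v 4.749 -1.082 -0.019
v 3.855 -0.492 -0.741
v 4.269 -0.428 0.156
v 0.681 -4.645 -0.566
v -0.842 -4.258 -0.032
v 0.72 -3.631 -1.188
v -0.803 -3.245 -0.654
v 1.263 -3.955 0.594
v -0.26 -3.569 1.128
v 1.302 -2.942 -0.028
v -0.221 -2.555 0.506
v 3.391 -2.685 1.145
v 3.947 -2.865 1.009
v 4.725 -1.315 2.139
v 4.169 -1.135 2.275
v 3.903 -2.716 0.834
v 4.681 -1.165 1.964
v 3.781 -2.562 0.707
v 4.56 -1.011 1.836
v 3.6 -2.426 0.646
v 4.378 -0.876 1.776
v 3.387 -2.33 0.661
v 4.165 -0.78 1.791
v 3.175 -2.289 0.75
v 3.953 -0.738 1.88
v 2.995 -2.307 0.899
v 3.773 -0.757 2.029
v 2.876 -2.383 1.086
v 3.654 -0.833 2.215
v 2.835 -2.505 1.281
v 3.613 -0.955 2.411
v 2.879 -2.655 1.456
v 3.657 -1.104 2.586
v 3 -2.809 1.584
v 3.779 -1.258 2.713
v 3.182 -2.944 1.644
v 3.96 -1.394 2.774
v 3.395 -3.04 1.629
v 4.173 -1.49 2.759
v 3.607 -3.082 1.54
v 4.385 -1.531 2.67
v 3.787 -3.063 1.391
v 4.565 -1.513 2.521
v 3.906 -2.987 1.205
v 4.684 -1.437 2.334
v -2.203 -1.031 -3.66
v -1.4 -1.525 -3.27
v -3.22 -2.015 -2.81
v -2.417 -2.509 -2.42
v -2.607 -1.545 -2.144
v -1.978 -0.937 -2.669
v -2.642 -2.603 -3.411
v -2.013 -1.995 -3.936
v -1.671 -2.496 -3.116
v -1.649 -1.842 -2.333
v -2.971 -1.698 -3.747
v -2.949 -1.044 -2.964
f 2 4 1
f 5 2 1
f 1 4 3
f 3 5 1
f 2 8 4
f 6 2 5
f 6 8 2
f 4 8 3
f 7 5 3
f 3 8 7
f 7 6 5
f 8 6 7
f 10 12 9
f 13 10 9
f 9 12 11
f 11 13 9
f 10 16 12
f 14 10 13
f 14 16 10
f 12 16 11
f 15 13 11
f 11 16 15
f 15 14 13
f 16 14 15
f 18 20 17
f 21 18 17
f 17 20 19
f 19 21 17
f 18 24 20
f 22 18 21
f 22 24 18
f 20 24 19
f 23 21 19
f 19 24 23
f 23 22 21
f 24 22 23
f 26 25 29
f 26 29 27
f 27 29 30
f 27 30 28
f 29 25 31
f 29 31 30
f 30 31 32
f 30 32 28
f 31 25 33
f 31 33 32
f 32 33 34
f 32 34 28
f 33 25 35
f 33 35 34
f 34 35 36
f 34 36 28
f 35 25 37
f 35 37 36
f 36 37 38
f 36 38 28
f 37 25 39
f 37 39 38
f 38 39 40
f 38 40 28
f 39 25 41
f 39 41 40
f 40 41 42
f 40 42 28
f 41 25 43
f 41 43 42
f 42 43 44
f 42 44 28
f 43 25 45
f 43 45 44
f 44 45 46
f 44 46 28
f 45 25 47
f 45 47 46
f 46 47 48
f 46 48 28
f 47 25 49
f 47 49 48
f 48 49 50
f 48 50 28
f 49 25 51
f 49 51 50
f 50 51 52
f 50 52 28
f 51 25 53
f 51 53 52
f 52 53 54
f 52 54 28
f 53 25 55
f 53 55 54
f 54 55 56
f 54 56 28
f 55 25 57
f 55 57 56
f 56 57 58
f 56 58 28
f 57 25 26
f 57 26 58
f 58 26 27
f 58 27 28
f 59 70 64
f 59 64 60
f 59 60 66
f 59 66 69
f 59 69 70
f 60 64 68
f 64 70 63
f 70 69 61
f 69 66 65
f 66 60 67
f 62 68 63
f 62 63 61
f 62 61 65
f 62 65 67
f 62 67 68
f 63 68 64
f 61 63 70
f 65 61 69
f 67 65 66
f 68 67 60

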